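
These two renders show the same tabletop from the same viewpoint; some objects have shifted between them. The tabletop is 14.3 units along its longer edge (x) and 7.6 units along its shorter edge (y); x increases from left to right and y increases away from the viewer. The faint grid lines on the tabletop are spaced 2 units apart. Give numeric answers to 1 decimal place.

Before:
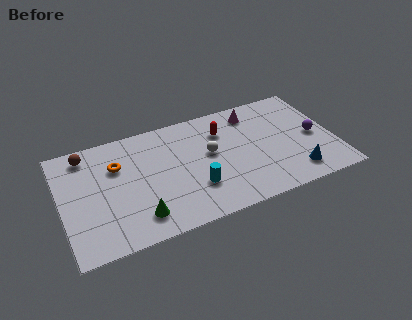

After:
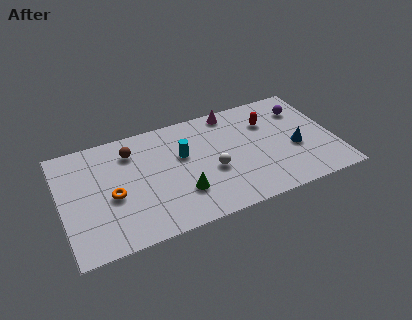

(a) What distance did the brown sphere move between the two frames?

2.4

The brown sphere was near (1.5, 6.5) before and (3.8, 5.9) after, so it travelled √(2.3² + 0.6²) ≈ 2.4 units.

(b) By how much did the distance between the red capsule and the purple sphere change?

-3.2

The distance was about 5.1 in the first image and 1.9 in the second, so they moved 3.2 units closer together.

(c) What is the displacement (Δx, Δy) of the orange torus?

(-0.4, -1.9)

The orange torus was at about (3.0, 5.2) and moved to about (2.6, 3.3).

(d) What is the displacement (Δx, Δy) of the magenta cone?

(-1.1, 0.5)

From the two frames, the magenta cone sits at roughly (10.3, 6.3) before and (9.2, 6.8) after.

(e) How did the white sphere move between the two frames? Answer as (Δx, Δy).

(0.0, -1.2)

The white sphere was at about (7.8, 4.3) and moved to about (7.8, 3.1).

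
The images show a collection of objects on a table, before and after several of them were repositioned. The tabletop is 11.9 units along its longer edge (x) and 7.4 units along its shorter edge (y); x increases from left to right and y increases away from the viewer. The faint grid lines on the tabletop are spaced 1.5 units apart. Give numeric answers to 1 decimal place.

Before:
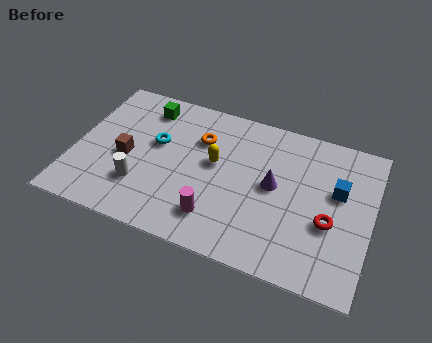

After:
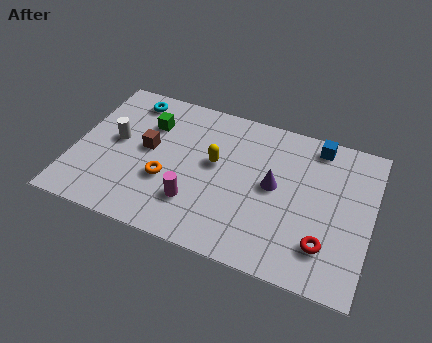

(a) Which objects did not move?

the purple cone and the yellow capsule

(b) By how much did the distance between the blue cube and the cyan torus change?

+0.3

Before: roughly 7.3 units apart; after: 7.6. That's 0.3 units further apart.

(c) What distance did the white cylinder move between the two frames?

2.2

The white cylinder was near (2.8, 2.1) before and (1.6, 4.0) after, so it travelled √(1.2² + 1.9²) ≈ 2.2 units.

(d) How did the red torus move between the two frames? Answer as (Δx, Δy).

(-0.1, -1.1)

The red torus was at about (10.3, 2.9) and moved to about (10.2, 1.8).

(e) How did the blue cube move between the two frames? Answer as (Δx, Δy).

(-1.0, 2.0)

From the two frames, the blue cube sits at roughly (10.5, 4.5) before and (9.5, 6.5) after.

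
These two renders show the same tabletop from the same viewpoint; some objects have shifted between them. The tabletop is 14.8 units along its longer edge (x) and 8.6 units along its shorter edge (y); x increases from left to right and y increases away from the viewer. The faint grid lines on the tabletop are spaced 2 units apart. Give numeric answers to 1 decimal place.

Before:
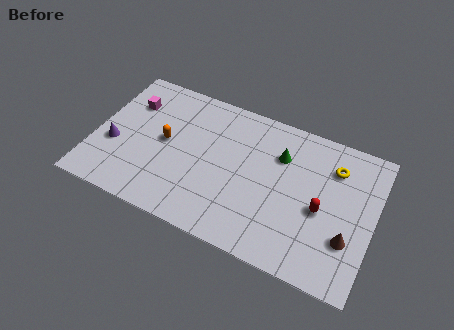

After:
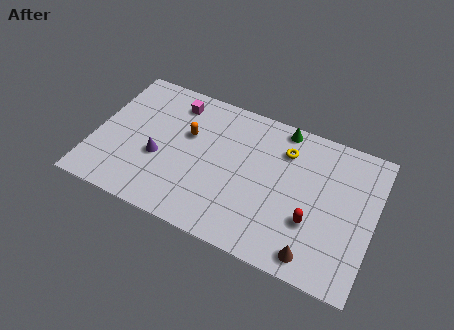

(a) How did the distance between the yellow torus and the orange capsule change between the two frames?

-3.8

Before: roughly 9.0 units apart; after: 5.2. That's 3.8 units closer together.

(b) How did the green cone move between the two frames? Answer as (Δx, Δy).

(-0.1, 1.7)

From the two frames, the green cone sits at roughly (9.7, 6.1) before and (9.6, 7.8) after.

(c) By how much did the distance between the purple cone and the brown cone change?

-3.7

They were about 12.5 units apart before and 8.8 after — 3.7 units closer together.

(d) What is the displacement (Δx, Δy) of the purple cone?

(2.4, 0.1)

The purple cone started near (1.1, 3.3) and ended near (3.5, 3.4).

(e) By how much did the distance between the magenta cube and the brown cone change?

-2.4

Before: roughly 12.5 units apart; after: 10.1. That's 2.4 units closer together.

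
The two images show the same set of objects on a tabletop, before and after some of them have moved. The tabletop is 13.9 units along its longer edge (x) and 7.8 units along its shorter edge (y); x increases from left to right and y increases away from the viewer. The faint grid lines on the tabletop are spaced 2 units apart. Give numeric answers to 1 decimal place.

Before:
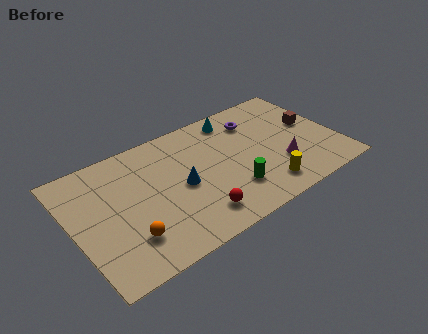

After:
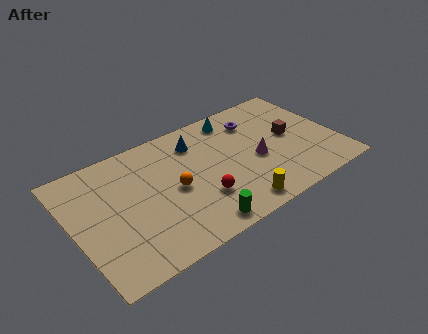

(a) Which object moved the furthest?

the orange sphere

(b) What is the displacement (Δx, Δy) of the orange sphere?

(2.7, 1.7)

From the two frames, the orange sphere sits at roughly (2.5, 2.0) before and (5.2, 3.7) after.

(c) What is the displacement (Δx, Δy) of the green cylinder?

(-2.1, -1.2)

From the two frames, the green cylinder sits at roughly (8.0, 2.1) before and (5.9, 0.9) after.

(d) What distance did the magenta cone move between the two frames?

1.5

The magenta cone was near (10.7, 2.4) before and (9.6, 3.4) after, so it travelled √(1.1² + 1.0²) ≈ 1.5 units.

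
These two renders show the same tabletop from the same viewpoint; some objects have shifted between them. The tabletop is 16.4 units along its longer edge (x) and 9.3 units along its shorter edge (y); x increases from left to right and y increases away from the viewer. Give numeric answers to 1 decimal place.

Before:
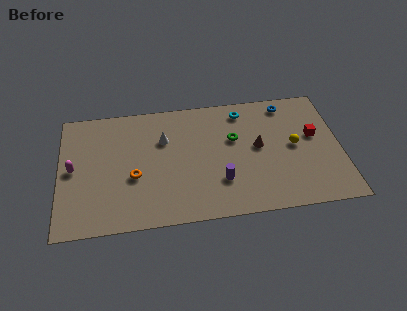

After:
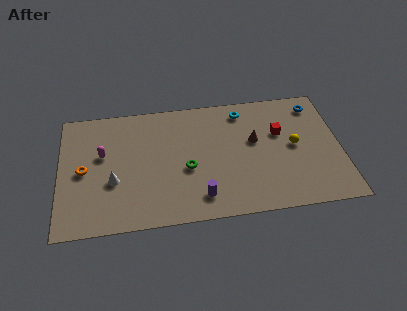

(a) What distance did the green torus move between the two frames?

3.4

The green torus was near (10.2, 5.8) before and (7.4, 3.9) after, so it travelled √(2.8² + 1.9²) ≈ 3.4 units.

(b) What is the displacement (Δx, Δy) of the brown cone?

(-0.2, 0.5)

The brown cone started near (11.6, 5.0) and ended near (11.4, 5.5).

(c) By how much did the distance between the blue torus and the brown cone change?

+0.8

They were about 3.6 units apart before and 4.4 after — 0.8 units further apart.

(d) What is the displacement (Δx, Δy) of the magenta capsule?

(1.7, 0.9)

The magenta capsule was at about (0.8, 4.7) and moved to about (2.5, 5.6).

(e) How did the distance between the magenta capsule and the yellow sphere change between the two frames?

-1.7

Before: roughly 12.9 units apart; after: 11.2. That's 1.7 units closer together.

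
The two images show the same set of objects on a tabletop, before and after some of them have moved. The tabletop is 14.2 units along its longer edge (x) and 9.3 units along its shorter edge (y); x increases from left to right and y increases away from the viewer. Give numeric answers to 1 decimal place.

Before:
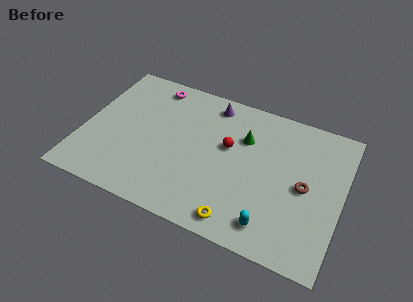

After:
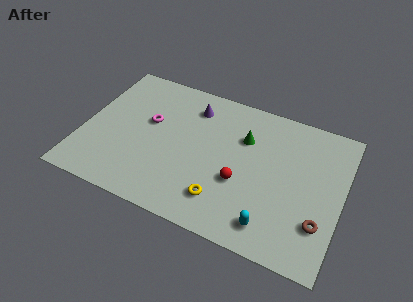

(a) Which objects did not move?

the green cone and the cyan capsule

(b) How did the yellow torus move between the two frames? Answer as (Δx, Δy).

(-1.0, 0.9)

The yellow torus was at about (9.0, 1.1) and moved to about (8.0, 2.0).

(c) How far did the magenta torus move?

2.6

The magenta torus was near (3.4, 8.1) before and (3.5, 5.5) after, so it travelled √(0.1² + 2.6²) ≈ 2.6 units.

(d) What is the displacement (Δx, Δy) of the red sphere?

(0.9, -2.0)

From the two frames, the red sphere sits at roughly (7.9, 5.5) before and (8.8, 3.5) after.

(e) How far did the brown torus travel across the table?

2.1

The brown torus was near (12.2, 4.5) before and (13.2, 2.6) after, so it travelled √(1.0² + 1.9²) ≈ 2.1 units.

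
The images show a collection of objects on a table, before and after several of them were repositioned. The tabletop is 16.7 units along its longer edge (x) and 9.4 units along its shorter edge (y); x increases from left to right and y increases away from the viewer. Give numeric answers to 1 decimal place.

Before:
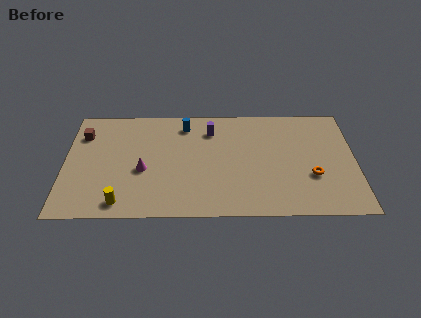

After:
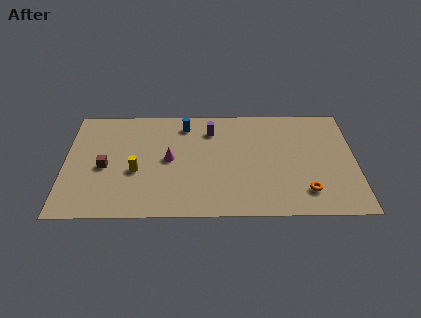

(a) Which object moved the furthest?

the brown cube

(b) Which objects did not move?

the blue cylinder and the purple cylinder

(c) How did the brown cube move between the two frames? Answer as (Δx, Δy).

(1.3, -2.8)

The brown cube was at about (1.0, 7.0) and moved to about (2.3, 4.2).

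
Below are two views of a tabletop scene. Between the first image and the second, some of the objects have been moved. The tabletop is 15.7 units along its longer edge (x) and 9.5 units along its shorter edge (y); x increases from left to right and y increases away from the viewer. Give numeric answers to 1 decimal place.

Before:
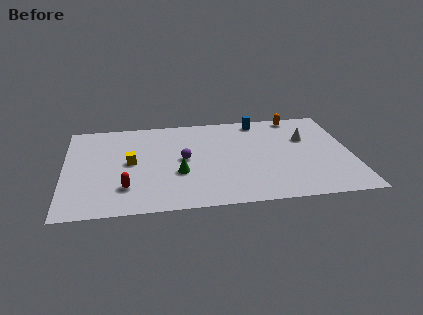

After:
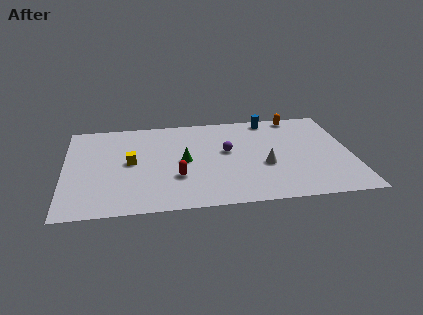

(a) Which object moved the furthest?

the white cone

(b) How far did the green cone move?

1.2

From (6.2, 3.5) to (6.5, 4.7), the green cone covered √(0.3² + 1.2²) ≈ 1.2 units.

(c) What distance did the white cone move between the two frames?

3.5

From (13.3, 6.2) to (10.9, 3.7), the white cone covered √(2.4² + 2.5²) ≈ 3.5 units.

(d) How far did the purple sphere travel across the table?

2.5

The purple sphere was near (6.5, 4.9) before and (8.9, 5.4) after, so it travelled √(2.4² + 0.5²) ≈ 2.5 units.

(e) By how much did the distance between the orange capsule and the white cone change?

+2.9

They were about 2.4 units apart before and 5.3 after — 2.9 units further apart.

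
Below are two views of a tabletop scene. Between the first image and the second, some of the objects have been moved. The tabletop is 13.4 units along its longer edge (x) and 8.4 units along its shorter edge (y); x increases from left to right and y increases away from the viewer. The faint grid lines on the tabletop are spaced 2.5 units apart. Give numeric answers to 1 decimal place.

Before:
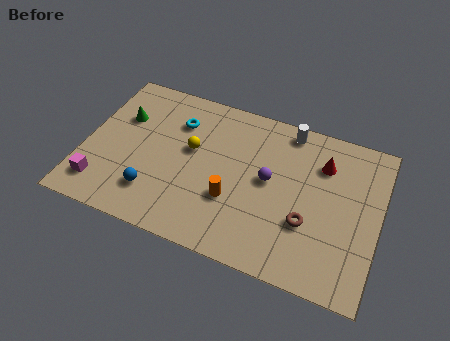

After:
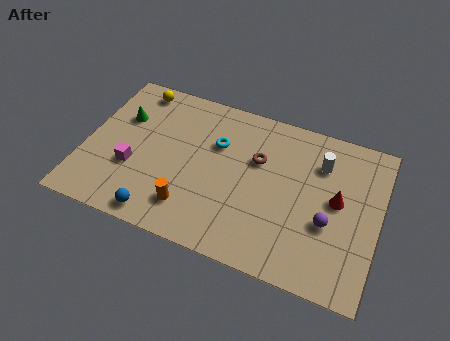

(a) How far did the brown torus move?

3.5

From (10.3, 2.9) to (7.8, 5.4), the brown torus covered √(2.5² + 2.5²) ≈ 3.5 units.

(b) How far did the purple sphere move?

3.1

The purple sphere moved from about (8.4, 4.5) to (11.2, 3.2), a distance of √(2.8² + 1.3²) ≈ 3.1.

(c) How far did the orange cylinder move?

2.1

The orange cylinder was near (6.9, 2.9) before and (5.1, 1.8) after, so it travelled √(1.8² + 1.1²) ≈ 2.1 units.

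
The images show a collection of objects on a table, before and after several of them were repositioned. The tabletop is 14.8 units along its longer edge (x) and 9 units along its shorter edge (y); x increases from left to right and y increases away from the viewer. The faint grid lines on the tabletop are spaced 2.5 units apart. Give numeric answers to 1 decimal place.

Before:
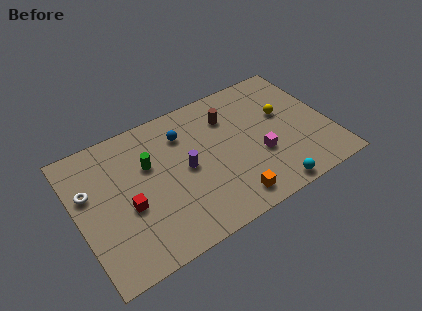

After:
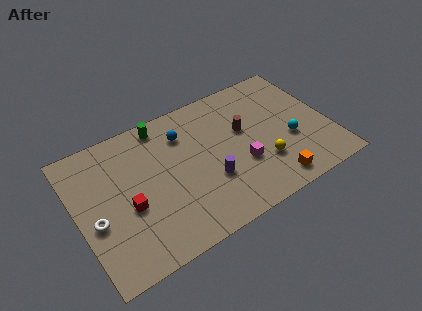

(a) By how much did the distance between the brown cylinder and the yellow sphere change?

-0.6

Before: roughly 3.4 units apart; after: 2.8. That's 0.6 units closer together.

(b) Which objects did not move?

the blue sphere and the red cube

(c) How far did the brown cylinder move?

1.5

From (9.2, 6.7) to (9.9, 5.4), the brown cylinder covered √(0.7² + 1.3²) ≈ 1.5 units.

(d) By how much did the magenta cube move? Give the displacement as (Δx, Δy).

(-1.1, -0.1)

From the two frames, the magenta cube sits at roughly (10.5, 3.3) before and (9.4, 3.2) after.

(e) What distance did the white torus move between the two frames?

2.0

The white torus was near (0.8, 5.7) before and (0.9, 3.7) after, so it travelled √(0.1² + 2.0²) ≈ 2.0 units.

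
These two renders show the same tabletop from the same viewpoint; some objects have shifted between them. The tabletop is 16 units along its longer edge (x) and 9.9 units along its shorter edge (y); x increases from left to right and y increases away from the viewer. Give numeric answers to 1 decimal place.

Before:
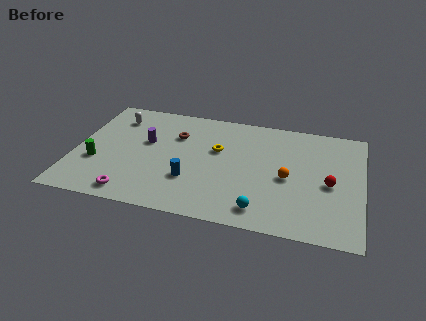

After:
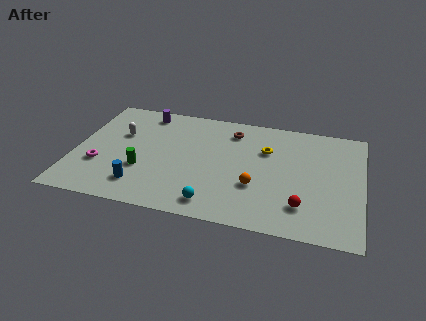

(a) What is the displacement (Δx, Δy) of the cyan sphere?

(-2.6, -0.1)

From the two frames, the cyan sphere sits at roughly (10.6, 1.5) before and (8.0, 1.4) after.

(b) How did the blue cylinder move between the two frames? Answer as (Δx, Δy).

(-2.7, -1.1)

The blue cylinder was at about (6.6, 3.1) and moved to about (3.9, 2.0).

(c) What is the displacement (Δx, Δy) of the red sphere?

(-1.4, -2.2)

The red sphere started near (14.2, 4.5) and ended near (12.8, 2.3).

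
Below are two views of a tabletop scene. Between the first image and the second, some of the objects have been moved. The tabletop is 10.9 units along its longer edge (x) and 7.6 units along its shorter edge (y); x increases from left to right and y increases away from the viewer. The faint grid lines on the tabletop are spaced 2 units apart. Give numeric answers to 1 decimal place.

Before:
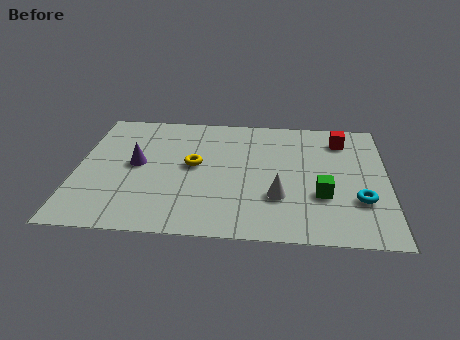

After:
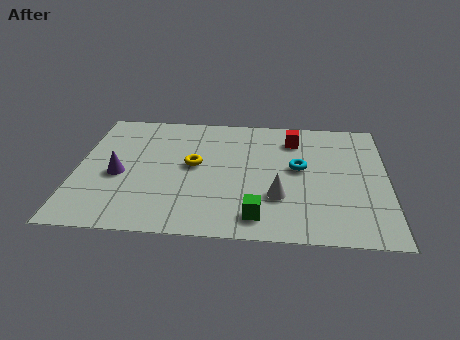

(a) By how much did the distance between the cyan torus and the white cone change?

-0.9

They were about 2.8 units apart before and 1.9 after — 0.9 units closer together.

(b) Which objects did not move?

the yellow torus and the white cone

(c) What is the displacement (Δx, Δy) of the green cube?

(-2.2, -1.4)

The green cube started near (8.6, 2.6) and ended near (6.4, 1.2).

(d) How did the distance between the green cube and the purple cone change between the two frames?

-1.3

Before: roughly 6.6 units apart; after: 5.3. That's 1.3 units closer together.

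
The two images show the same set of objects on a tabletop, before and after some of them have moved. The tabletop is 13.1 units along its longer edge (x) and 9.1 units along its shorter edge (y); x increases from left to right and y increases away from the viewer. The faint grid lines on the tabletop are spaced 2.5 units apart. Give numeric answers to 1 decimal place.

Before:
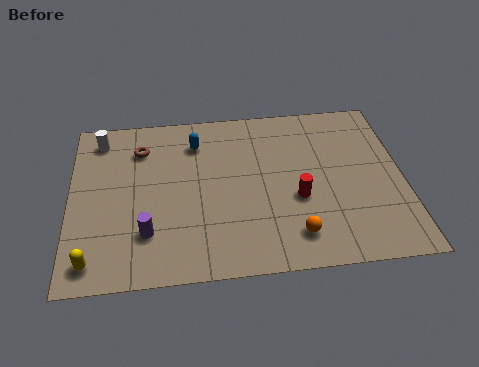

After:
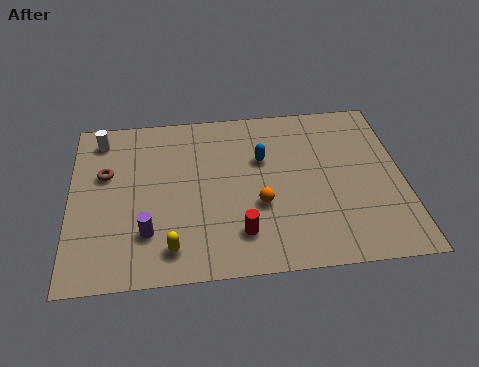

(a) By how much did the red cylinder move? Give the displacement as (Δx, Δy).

(-2.3, -1.6)

From the two frames, the red cylinder sits at roughly (8.9, 3.6) before and (6.6, 2.0) after.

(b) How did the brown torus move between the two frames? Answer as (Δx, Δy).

(-1.4, -1.3)

The brown torus was at about (2.8, 7.0) and moved to about (1.4, 5.7).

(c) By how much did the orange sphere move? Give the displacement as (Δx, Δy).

(-1.3, 1.7)

The orange sphere was at about (8.7, 1.7) and moved to about (7.4, 3.4).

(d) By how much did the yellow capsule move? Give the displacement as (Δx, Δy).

(3.0, 0.3)

The yellow capsule was at about (0.9, 1.2) and moved to about (3.9, 1.5).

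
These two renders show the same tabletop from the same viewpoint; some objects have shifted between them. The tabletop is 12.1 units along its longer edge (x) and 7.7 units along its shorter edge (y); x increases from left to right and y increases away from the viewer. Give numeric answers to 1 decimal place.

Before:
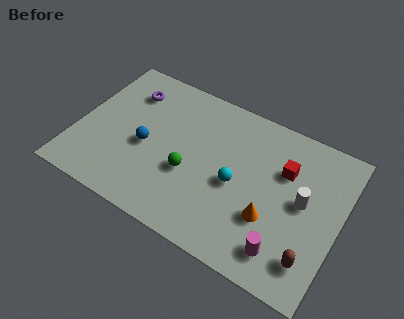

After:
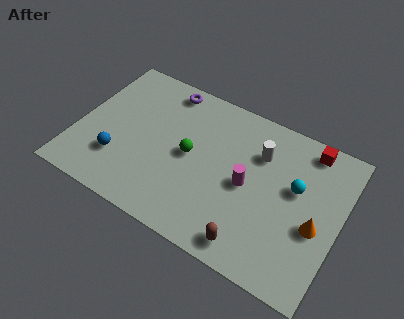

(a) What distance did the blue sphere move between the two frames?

1.6

From (3.2, 3.4) to (2.1, 2.2), the blue sphere covered √(1.1² + 1.2²) ≈ 1.6 units.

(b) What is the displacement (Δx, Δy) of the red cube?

(0.9, 1.6)

The red cube started near (9.4, 5.2) and ended near (10.3, 6.8).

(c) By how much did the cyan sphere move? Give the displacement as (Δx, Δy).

(2.6, 1.1)

The cyan sphere started near (7.4, 3.5) and ended near (10.0, 4.6).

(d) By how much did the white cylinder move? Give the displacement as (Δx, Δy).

(-2.2, 1.4)

From the two frames, the white cylinder sits at roughly (10.4, 4.1) before and (8.2, 5.5) after.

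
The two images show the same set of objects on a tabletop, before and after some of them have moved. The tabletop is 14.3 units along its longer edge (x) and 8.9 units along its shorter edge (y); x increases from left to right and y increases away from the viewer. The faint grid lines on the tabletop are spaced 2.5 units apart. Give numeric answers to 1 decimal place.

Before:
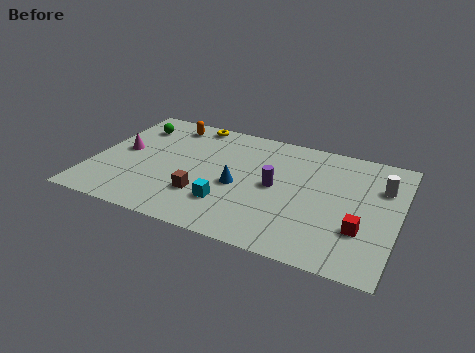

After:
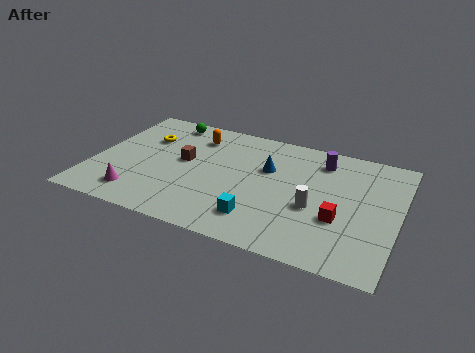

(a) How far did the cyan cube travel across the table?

1.6

The cyan cube moved from about (6.6, 2.4) to (8.1, 1.9), a distance of √(1.5² + 0.5²) ≈ 1.6.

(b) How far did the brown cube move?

2.6

The brown cube moved from about (5.4, 2.6) to (4.2, 4.9), a distance of √(1.2² + 2.3²) ≈ 2.6.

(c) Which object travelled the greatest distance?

the white cylinder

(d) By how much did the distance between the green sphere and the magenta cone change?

+4.0

Before: roughly 2.2 units apart; after: 6.2. That's 4.0 units further apart.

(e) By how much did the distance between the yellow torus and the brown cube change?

-3.3

Before: roughly 5.6 units apart; after: 2.3. That's 3.3 units closer together.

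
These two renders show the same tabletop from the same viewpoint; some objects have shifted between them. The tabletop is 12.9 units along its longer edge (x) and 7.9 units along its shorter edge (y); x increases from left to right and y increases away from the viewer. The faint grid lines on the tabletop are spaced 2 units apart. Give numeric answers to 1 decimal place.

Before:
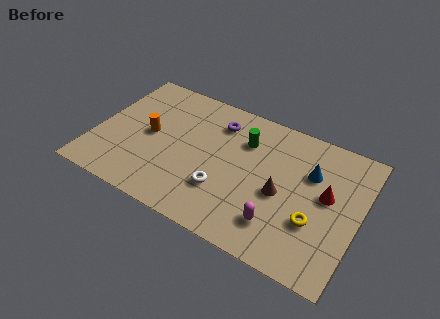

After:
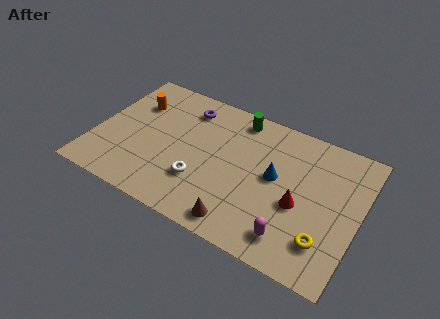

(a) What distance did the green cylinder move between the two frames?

1.3

From (7.1, 5.7) to (6.6, 6.9), the green cylinder covered √(0.5² + 1.2²) ≈ 1.3 units.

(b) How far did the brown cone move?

3.0

The brown cone was near (9.2, 3.5) before and (7.6, 1.0) after, so it travelled √(1.6² + 2.5²) ≈ 3.0 units.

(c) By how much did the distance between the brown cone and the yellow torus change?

+2.1

They were about 1.9 units apart before and 4.0 after — 2.1 units further apart.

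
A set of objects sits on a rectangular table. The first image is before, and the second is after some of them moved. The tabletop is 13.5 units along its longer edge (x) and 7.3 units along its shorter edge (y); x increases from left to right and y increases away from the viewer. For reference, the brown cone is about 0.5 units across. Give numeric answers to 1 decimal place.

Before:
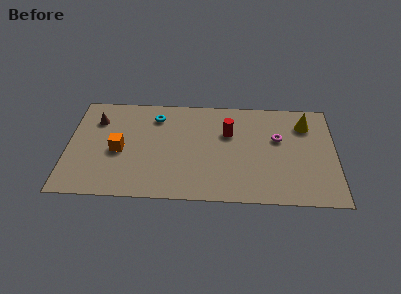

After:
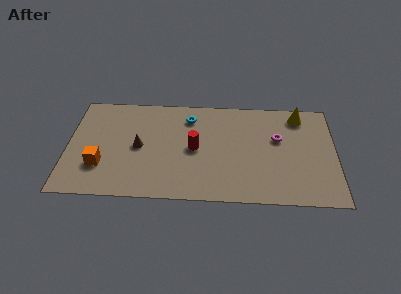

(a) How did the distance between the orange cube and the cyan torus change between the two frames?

+2.6

The distance was about 3.1 in the first image and 5.7 in the second, so they moved 2.6 units further apart.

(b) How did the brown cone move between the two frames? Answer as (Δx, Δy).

(2.2, -1.8)

From the two frames, the brown cone sits at roughly (1.4, 5.4) before and (3.6, 3.6) after.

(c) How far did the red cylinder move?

2.1

The red cylinder moved from about (8.1, 4.8) to (6.4, 3.6), a distance of √(1.7² + 1.2²) ≈ 2.1.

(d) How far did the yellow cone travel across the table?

0.7

The yellow cone moved from about (12.0, 5.6) to (11.7, 6.2), a distance of √(0.3² + 0.6²) ≈ 0.7.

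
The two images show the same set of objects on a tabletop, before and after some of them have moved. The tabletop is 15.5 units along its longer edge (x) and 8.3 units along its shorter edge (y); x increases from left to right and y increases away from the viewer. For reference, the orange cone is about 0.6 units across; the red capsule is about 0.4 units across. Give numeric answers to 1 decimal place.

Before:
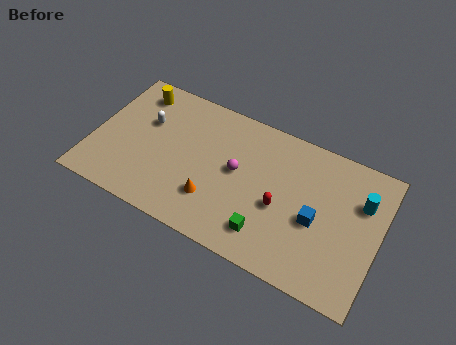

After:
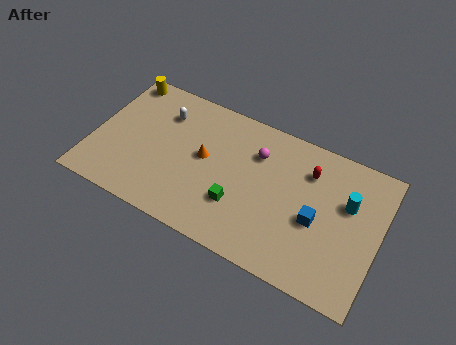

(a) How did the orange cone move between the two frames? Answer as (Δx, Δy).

(-0.8, 2.2)

The orange cone was at about (6.8, 2.3) and moved to about (6.0, 4.5).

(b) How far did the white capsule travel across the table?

1.2

From (2.7, 5.3) to (3.5, 6.2), the white capsule covered √(0.8² + 0.9²) ≈ 1.2 units.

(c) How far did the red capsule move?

3.0

The red capsule moved from about (10.3, 3.5) to (11.5, 6.2), a distance of √(1.2² + 2.7²) ≈ 3.0.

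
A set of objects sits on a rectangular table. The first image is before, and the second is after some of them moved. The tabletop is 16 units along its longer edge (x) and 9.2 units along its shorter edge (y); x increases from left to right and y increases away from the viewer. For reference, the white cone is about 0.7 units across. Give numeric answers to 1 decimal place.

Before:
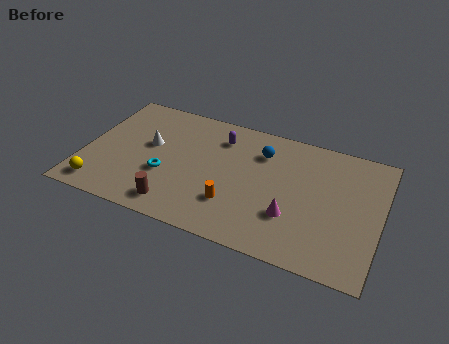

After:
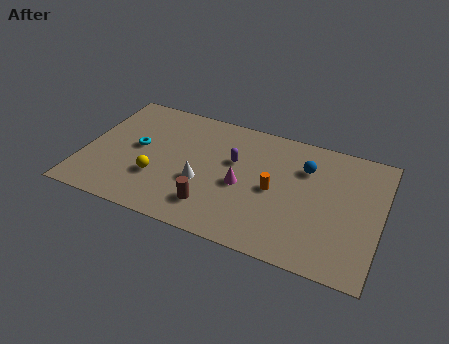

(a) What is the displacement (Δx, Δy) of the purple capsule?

(0.9, -1.5)

The purple capsule was at about (7.1, 7.2) and moved to about (8.0, 5.7).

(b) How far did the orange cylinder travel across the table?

2.7

The orange cylinder was near (8.3, 2.6) before and (10.3, 4.4) after, so it travelled √(2.0² + 1.8²) ≈ 2.7 units.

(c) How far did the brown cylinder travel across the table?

2.0

From (5.3, 1.4) to (7.2, 2.0), the brown cylinder covered √(1.9² + 0.6²) ≈ 2.0 units.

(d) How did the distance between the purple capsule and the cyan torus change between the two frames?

+0.7

They were about 4.6 units apart before and 5.3 after — 0.7 units further apart.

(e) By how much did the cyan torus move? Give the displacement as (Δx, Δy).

(-1.7, 1.5)

The cyan torus started near (4.5, 3.4) and ended near (2.8, 4.9).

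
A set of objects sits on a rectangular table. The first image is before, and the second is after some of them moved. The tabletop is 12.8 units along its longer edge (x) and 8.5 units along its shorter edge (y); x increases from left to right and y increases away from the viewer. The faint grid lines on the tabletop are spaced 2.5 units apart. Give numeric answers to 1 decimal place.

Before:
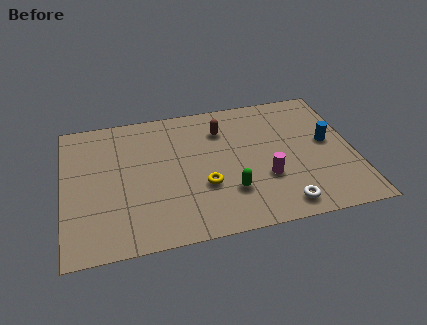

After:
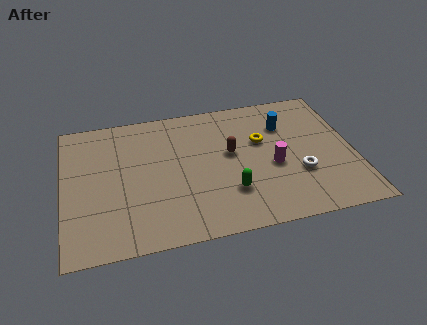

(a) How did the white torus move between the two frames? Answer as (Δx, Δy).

(0.9, 1.8)

The white torus was at about (9.4, 1.1) and moved to about (10.3, 2.9).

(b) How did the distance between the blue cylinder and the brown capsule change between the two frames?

-2.1

Before: roughly 4.9 units apart; after: 2.8. That's 2.1 units closer together.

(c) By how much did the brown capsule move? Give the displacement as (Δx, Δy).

(0.3, -1.6)

The brown capsule started near (7.1, 6.4) and ended near (7.4, 4.8).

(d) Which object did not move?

the green capsule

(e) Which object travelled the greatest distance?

the yellow torus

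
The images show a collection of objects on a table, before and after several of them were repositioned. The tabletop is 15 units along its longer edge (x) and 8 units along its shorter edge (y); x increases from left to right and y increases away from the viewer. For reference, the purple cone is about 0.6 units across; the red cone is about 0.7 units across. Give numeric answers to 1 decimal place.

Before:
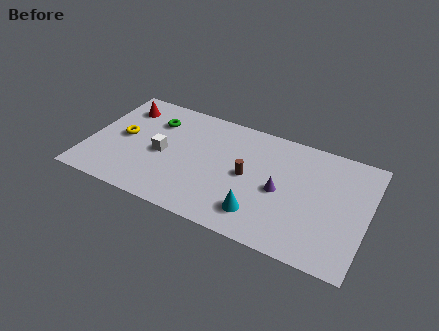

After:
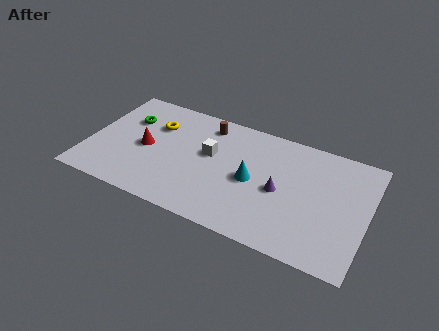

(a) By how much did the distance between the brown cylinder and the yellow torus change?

-3.9

Before: roughly 6.8 units apart; after: 2.9. That's 3.9 units closer together.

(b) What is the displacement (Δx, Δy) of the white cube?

(2.5, 1.0)

The white cube was at about (4.0, 3.7) and moved to about (6.5, 4.7).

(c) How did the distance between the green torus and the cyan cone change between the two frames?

-0.3

They were about 7.5 units apart before and 7.2 after — 0.3 units closer together.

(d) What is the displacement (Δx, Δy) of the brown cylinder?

(-2.5, 2.7)

From the two frames, the brown cylinder sits at roughly (8.6, 4.0) before and (6.1, 6.7) after.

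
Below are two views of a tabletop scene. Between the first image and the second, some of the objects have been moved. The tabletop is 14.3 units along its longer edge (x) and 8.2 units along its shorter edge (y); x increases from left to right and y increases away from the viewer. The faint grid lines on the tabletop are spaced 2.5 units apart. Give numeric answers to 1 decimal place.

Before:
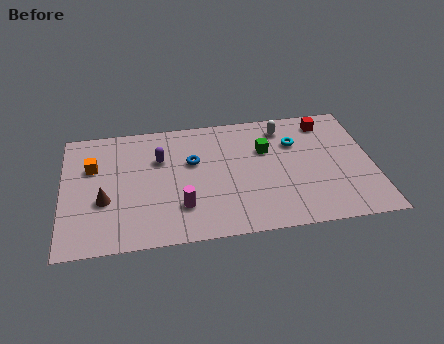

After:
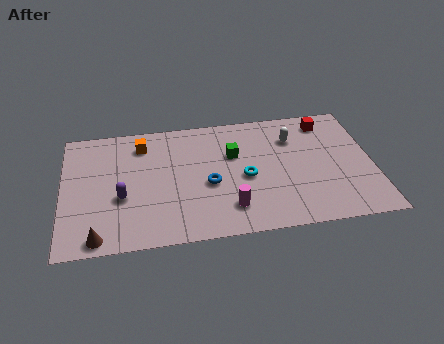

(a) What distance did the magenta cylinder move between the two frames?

2.2

The magenta cylinder was near (5.4, 2.2) before and (7.6, 1.8) after, so it travelled √(2.2² + 0.4²) ≈ 2.2 units.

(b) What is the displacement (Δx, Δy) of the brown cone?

(-0.3, -2.3)

The brown cone was at about (1.9, 3.1) and moved to about (1.6, 0.8).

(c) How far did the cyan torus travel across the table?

3.1

The cyan torus was near (10.8, 5.7) before and (8.4, 3.7) after, so it travelled √(2.4² + 2.0²) ≈ 3.1 units.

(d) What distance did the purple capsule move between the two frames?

2.9

The purple capsule was near (4.5, 5.5) before and (2.7, 3.2) after, so it travelled √(1.8² + 2.3²) ≈ 2.9 units.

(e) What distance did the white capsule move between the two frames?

0.9

From (10.3, 6.8) to (10.7, 6.0), the white capsule covered √(0.4² + 0.8²) ≈ 0.9 units.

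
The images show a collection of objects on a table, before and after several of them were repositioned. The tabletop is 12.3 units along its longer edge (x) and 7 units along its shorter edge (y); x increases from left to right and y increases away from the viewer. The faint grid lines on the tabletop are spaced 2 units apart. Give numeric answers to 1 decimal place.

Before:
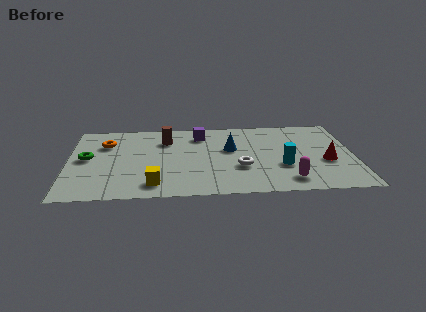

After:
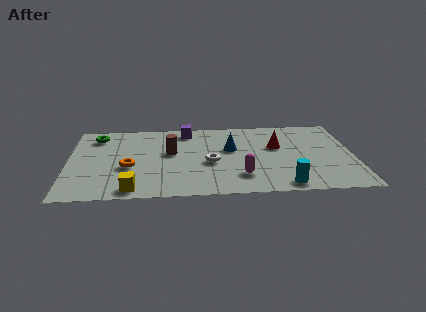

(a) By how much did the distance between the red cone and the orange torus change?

-3.2

The distance was about 9.8 in the first image and 6.6 in the second, so they moved 3.2 units closer together.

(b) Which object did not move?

the blue cone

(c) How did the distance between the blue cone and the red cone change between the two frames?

-2.3

Before: roughly 4.3 units apart; after: 2.0. That's 2.3 units closer together.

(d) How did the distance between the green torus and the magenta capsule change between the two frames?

-1.6

Before: roughly 9.0 units apart; after: 7.4. That's 1.6 units closer together.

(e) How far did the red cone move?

2.6

The red cone moved from about (11.1, 2.8) to (9.0, 4.3), a distance of √(2.1² + 1.5²) ≈ 2.6.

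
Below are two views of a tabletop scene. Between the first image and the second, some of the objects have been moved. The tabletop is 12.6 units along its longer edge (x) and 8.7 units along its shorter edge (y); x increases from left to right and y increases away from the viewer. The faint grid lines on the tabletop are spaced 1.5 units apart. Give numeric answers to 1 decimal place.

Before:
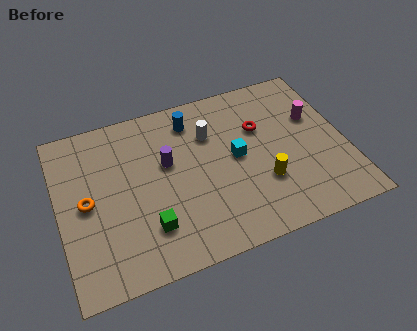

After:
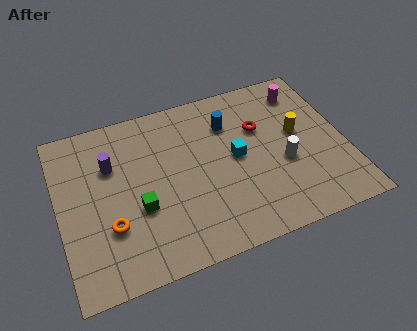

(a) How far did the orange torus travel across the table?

1.7

From (1.2, 4.3) to (2.1, 2.8), the orange torus covered √(0.9² + 1.5²) ≈ 1.7 units.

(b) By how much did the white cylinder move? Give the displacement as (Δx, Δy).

(3.0, -2.6)

The white cylinder was at about (6.8, 6.1) and moved to about (9.8, 3.5).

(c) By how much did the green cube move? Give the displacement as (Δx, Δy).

(-0.3, 1.1)

The green cube started near (3.7, 2.2) and ended near (3.4, 3.3).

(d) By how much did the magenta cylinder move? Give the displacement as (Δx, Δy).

(-0.3, 1.6)

From the two frames, the magenta cylinder sits at roughly (11.4, 5.5) before and (11.1, 7.1) after.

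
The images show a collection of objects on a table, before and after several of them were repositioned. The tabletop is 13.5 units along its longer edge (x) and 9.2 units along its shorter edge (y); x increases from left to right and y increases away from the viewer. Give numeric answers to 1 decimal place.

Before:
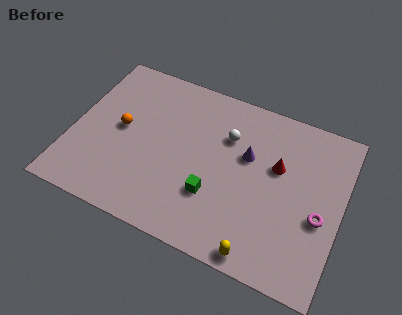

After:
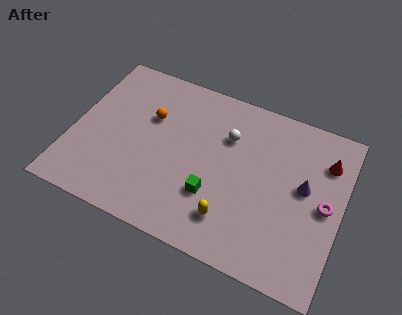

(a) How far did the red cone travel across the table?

2.6

The red cone moved from about (10.2, 5.7) to (12.5, 6.9), a distance of √(2.3² + 1.2²) ≈ 2.6.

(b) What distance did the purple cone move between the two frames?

3.0

The purple cone moved from about (8.7, 5.7) to (11.6, 5.1), a distance of √(2.9² + 0.6²) ≈ 3.0.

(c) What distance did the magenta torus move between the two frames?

0.7

The magenta torus was near (12.5, 3.8) before and (12.7, 4.5) after, so it travelled √(0.2² + 0.7²) ≈ 0.7 units.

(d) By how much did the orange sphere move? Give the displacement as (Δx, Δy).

(1.3, 1.2)

The orange sphere started near (2.4, 4.8) and ended near (3.7, 6.0).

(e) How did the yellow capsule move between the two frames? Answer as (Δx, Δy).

(-1.6, 1.2)

The yellow capsule was at about (9.9, 0.8) and moved to about (8.3, 2.0).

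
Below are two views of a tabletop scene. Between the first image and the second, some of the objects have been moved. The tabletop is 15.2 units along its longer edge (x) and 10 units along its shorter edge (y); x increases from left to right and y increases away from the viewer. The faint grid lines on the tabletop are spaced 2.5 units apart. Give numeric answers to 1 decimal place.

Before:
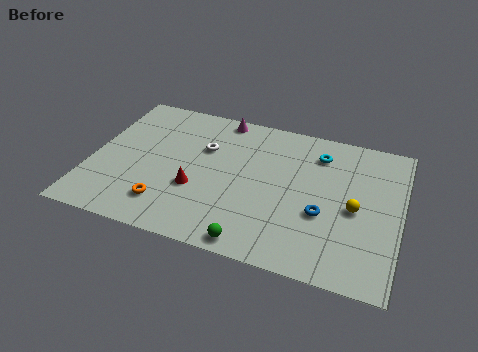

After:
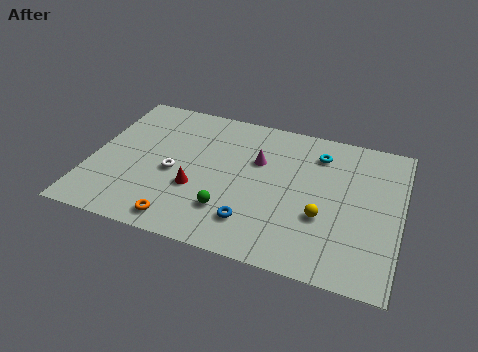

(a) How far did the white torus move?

2.6

The white torus was near (5.4, 6.6) before and (4.1, 4.4) after, so it travelled √(1.3² + 2.2²) ≈ 2.6 units.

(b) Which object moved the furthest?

the blue torus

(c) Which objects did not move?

the red cone and the cyan torus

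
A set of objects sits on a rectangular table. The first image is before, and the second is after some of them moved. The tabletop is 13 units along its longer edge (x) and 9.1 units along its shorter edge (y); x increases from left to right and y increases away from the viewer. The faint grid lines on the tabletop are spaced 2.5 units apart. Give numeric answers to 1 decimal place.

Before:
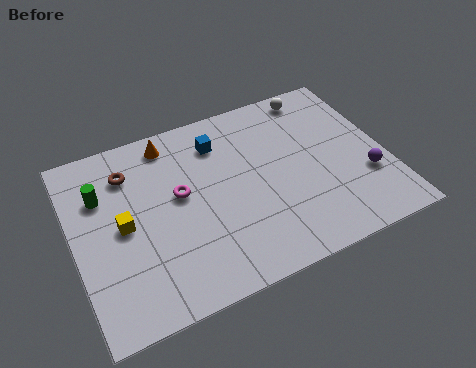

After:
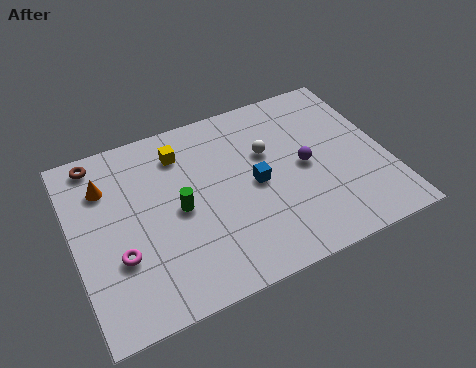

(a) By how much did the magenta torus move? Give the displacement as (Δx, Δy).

(-2.7, -2.0)

From the two frames, the magenta torus sits at roughly (4.4, 5.1) before and (1.7, 3.1) after.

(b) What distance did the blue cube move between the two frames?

3.0

The blue cube moved from about (6.3, 7.1) to (7.5, 4.4), a distance of √(1.2² + 2.7²) ≈ 3.0.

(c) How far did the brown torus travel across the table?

1.6

From (2.5, 7.0) to (1.3, 8.1), the brown torus covered √(1.2² + 1.1²) ≈ 1.6 units.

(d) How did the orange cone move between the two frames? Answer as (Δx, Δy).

(-2.8, -1.2)

From the two frames, the orange cone sits at roughly (4.3, 7.9) before and (1.5, 6.7) after.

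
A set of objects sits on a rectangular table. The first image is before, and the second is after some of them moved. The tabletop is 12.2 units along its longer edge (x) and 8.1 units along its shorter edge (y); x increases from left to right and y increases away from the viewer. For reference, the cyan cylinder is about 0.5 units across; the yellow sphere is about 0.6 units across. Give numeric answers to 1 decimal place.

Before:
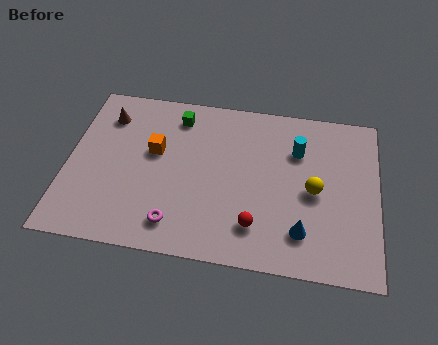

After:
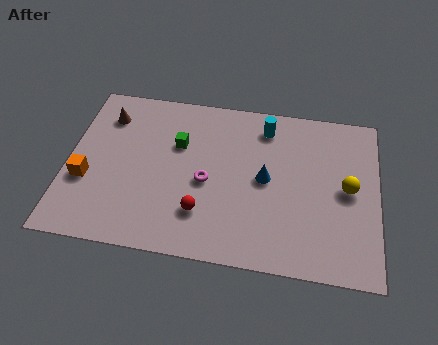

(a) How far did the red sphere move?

2.1

From (7.5, 1.8) to (5.4, 2.1), the red sphere covered √(2.1² + 0.3²) ≈ 2.1 units.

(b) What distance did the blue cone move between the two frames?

2.7

From (9.3, 1.8) to (7.8, 4.1), the blue cone covered √(1.5² + 2.3²) ≈ 2.7 units.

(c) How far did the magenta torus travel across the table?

2.5

The magenta torus moved from about (4.4, 1.4) to (5.5, 3.6), a distance of √(1.1² + 2.2²) ≈ 2.5.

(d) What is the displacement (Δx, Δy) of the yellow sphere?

(1.3, 0.3)

From the two frames, the yellow sphere sits at roughly (9.7, 3.8) before and (11.0, 4.1) after.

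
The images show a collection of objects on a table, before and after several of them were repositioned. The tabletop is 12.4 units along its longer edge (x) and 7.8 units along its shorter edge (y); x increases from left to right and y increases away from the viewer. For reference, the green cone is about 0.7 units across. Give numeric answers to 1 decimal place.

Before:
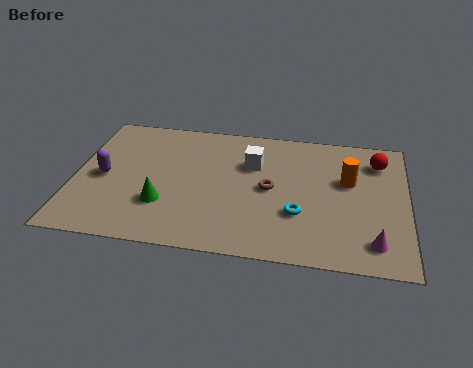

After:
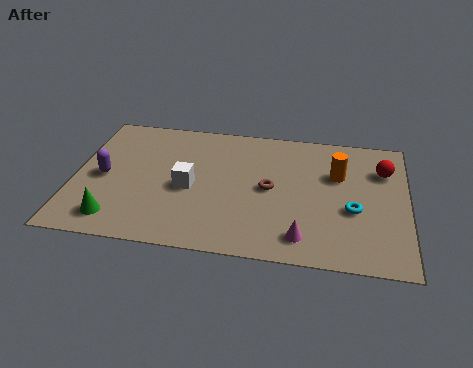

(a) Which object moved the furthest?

the white cube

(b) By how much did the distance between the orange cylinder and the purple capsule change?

-0.4

The distance was about 9.2 in the first image and 8.8 in the second, so they moved 0.4 units closer together.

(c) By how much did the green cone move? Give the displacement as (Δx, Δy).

(-1.7, -1.1)

From the two frames, the green cone sits at roughly (3.4, 2.4) before and (1.7, 1.3) after.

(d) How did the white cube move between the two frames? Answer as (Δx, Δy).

(-2.3, -1.8)

From the two frames, the white cube sits at roughly (6.6, 5.3) before and (4.3, 3.5) after.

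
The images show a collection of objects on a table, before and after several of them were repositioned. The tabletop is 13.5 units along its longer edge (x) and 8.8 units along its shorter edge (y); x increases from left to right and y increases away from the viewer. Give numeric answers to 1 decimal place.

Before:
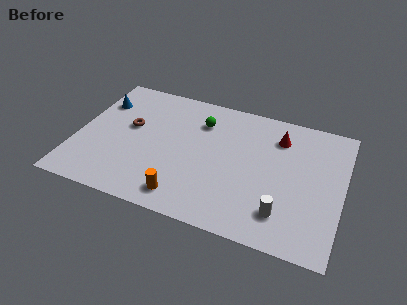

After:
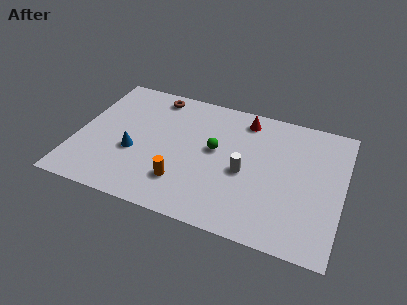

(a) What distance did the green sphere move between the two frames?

1.9

From (6.1, 6.6) to (7.0, 4.9), the green sphere covered √(0.9² + 1.7²) ≈ 1.9 units.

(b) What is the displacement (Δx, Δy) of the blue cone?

(2.1, -3.0)

The blue cone started near (0.9, 6.4) and ended near (3.0, 3.4).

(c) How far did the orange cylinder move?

0.9

From (5.8, 1.3) to (5.6, 2.2), the orange cylinder covered √(0.2² + 0.9²) ≈ 0.9 units.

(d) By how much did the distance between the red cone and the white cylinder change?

-1.3

Before: roughly 4.9 units apart; after: 3.6. That's 1.3 units closer together.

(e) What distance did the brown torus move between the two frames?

2.8

From (2.6, 5.1) to (3.6, 7.7), the brown torus covered √(1.0² + 2.6²) ≈ 2.8 units.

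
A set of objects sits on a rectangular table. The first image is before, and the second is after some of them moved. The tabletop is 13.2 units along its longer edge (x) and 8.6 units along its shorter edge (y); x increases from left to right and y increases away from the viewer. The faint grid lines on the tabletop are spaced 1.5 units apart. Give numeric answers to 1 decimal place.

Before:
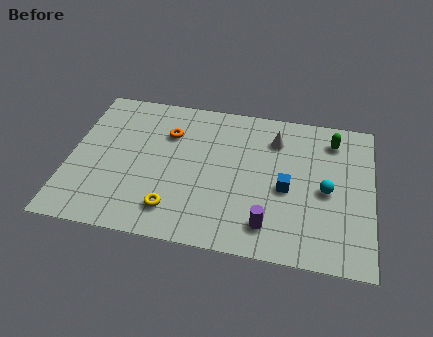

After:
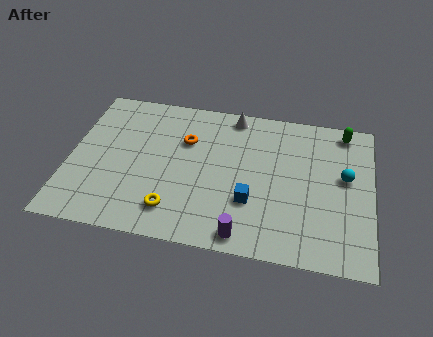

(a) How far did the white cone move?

2.2

The white cone was near (8.9, 6.6) before and (7.0, 7.7) after, so it travelled √(1.9² + 1.1²) ≈ 2.2 units.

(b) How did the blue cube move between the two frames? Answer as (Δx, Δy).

(-1.5, -1.0)

The blue cube started near (9.5, 3.8) and ended near (8.0, 2.8).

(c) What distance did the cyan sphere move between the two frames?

1.2

From (11.2, 4.0) to (12.0, 4.9), the cyan sphere covered √(0.8² + 0.9²) ≈ 1.2 units.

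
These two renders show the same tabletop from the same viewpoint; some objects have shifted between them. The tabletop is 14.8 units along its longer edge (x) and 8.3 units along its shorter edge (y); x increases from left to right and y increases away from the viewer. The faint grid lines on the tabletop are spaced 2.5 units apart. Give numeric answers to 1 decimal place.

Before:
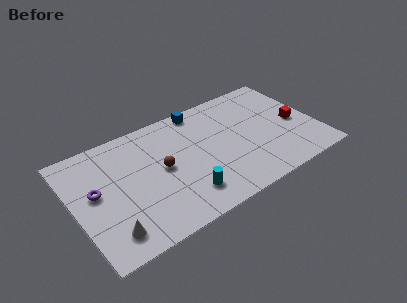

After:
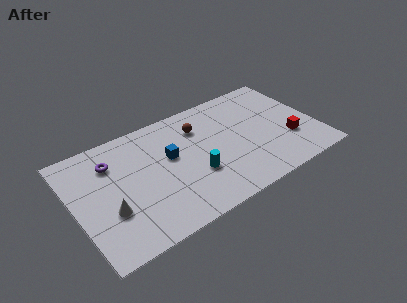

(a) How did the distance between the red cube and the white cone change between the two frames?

-1.0

They were about 12.1 units apart before and 11.1 after — 1.0 units closer together.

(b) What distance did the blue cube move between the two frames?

3.5

The blue cube moved from about (8.2, 7.5) to (5.9, 4.9), a distance of √(2.3² + 2.6²) ≈ 3.5.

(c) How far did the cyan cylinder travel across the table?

1.4

The cyan cylinder was near (6.3, 1.8) before and (7.1, 2.9) after, so it travelled √(0.8² + 1.1²) ≈ 1.4 units.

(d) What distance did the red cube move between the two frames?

1.3

From (13.6, 3.8) to (13.0, 2.7), the red cube covered √(0.6² + 1.1²) ≈ 1.3 units.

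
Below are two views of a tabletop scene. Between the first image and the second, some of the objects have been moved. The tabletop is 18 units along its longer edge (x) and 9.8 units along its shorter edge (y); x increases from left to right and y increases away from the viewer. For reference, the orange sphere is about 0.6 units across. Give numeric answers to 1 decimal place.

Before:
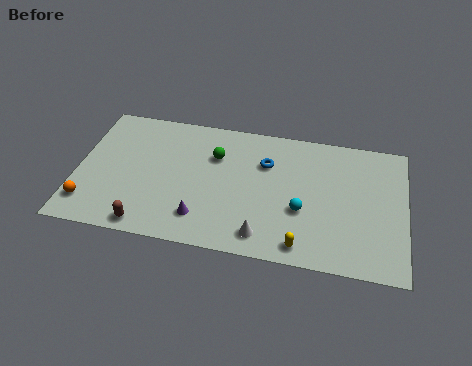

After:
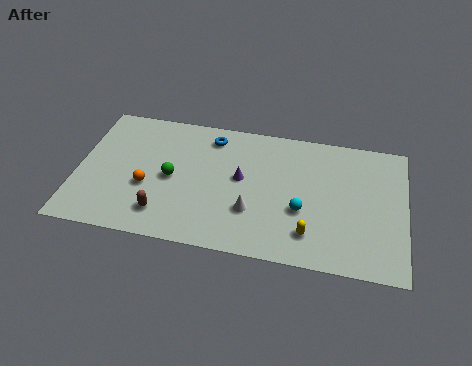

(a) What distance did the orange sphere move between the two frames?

3.6

The orange sphere was near (0.8, 2.0) before and (3.9, 3.8) after, so it travelled √(3.1² + 1.8²) ≈ 3.6 units.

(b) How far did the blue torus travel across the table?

3.4

From (10.3, 6.8) to (7.2, 8.2), the blue torus covered √(3.1² + 1.4²) ≈ 3.4 units.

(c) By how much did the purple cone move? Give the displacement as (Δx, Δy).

(2.0, 3.3)

The purple cone was at about (7.0, 2.1) and moved to about (9.0, 5.4).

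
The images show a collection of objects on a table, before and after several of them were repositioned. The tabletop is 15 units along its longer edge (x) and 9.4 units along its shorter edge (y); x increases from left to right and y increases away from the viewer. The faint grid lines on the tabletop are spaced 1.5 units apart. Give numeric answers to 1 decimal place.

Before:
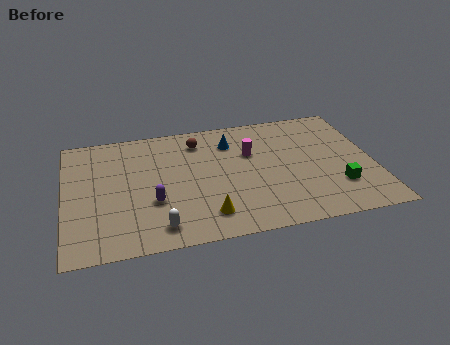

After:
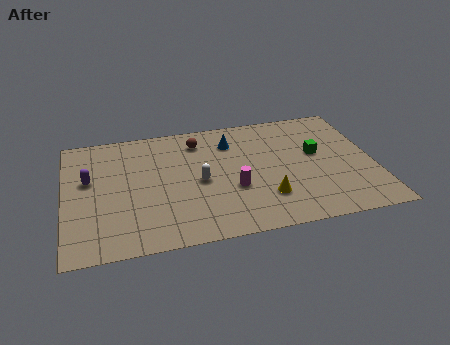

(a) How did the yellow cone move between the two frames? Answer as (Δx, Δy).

(2.9, 0.7)

The yellow cone started near (6.7, 1.8) and ended near (9.6, 2.5).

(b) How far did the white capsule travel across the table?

3.7

From (4.4, 1.4) to (6.5, 4.4), the white capsule covered √(2.1² + 3.0²) ≈ 3.7 units.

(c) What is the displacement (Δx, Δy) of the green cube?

(-0.8, 2.8)

The green cube started near (13.1, 2.6) and ended near (12.3, 5.4).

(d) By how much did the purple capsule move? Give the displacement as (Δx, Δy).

(-3.0, 2.3)

The purple capsule was at about (4.2, 3.3) and moved to about (1.2, 5.6).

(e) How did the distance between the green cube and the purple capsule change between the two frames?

+2.2

They were about 8.9 units apart before and 11.1 after — 2.2 units further apart.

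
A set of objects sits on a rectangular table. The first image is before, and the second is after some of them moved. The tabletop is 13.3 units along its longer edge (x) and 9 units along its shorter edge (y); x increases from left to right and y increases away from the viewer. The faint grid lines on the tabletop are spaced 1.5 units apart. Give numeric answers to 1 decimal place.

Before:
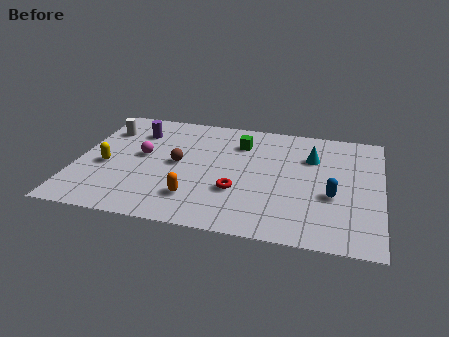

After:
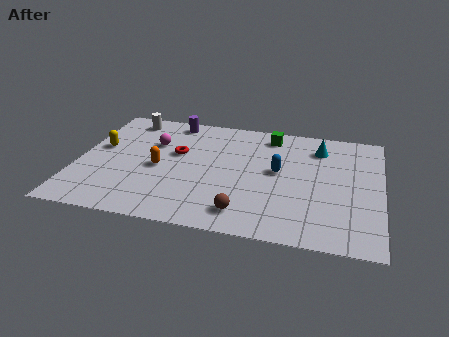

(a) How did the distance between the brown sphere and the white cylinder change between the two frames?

+4.4

The distance was about 4.0 in the first image and 8.4 in the second, so they moved 4.4 units further apart.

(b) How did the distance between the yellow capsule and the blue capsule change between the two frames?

-2.0

They were about 9.9 units apart before and 7.9 after — 2.0 units closer together.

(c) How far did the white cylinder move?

1.4

The white cylinder moved from about (1.0, 6.7) to (1.9, 7.8), a distance of √(0.9² + 1.1²) ≈ 1.4.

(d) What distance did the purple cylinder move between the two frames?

1.9

From (2.4, 6.8) to (3.9, 8.0), the purple cylinder covered √(1.5² + 1.2²) ≈ 1.9 units.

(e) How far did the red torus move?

3.7

The red torus was near (7.1, 3.0) before and (4.3, 5.4) after, so it travelled √(2.8² + 2.4²) ≈ 3.7 units.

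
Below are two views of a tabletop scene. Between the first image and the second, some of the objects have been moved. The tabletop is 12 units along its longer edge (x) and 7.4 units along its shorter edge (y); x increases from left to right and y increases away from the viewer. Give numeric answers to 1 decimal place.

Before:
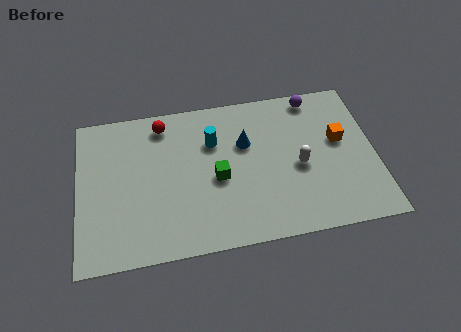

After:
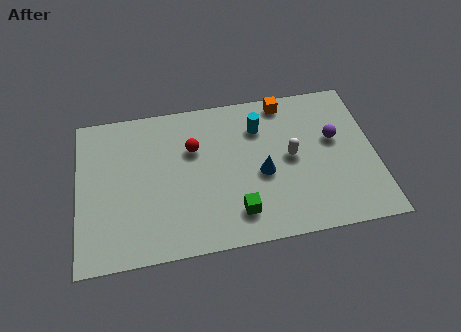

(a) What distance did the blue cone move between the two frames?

1.7

The blue cone was near (6.8, 4.8) before and (7.4, 3.2) after, so it travelled √(0.6² + 1.6²) ≈ 1.7 units.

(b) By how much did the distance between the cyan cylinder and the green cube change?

+2.3

Before: roughly 1.8 units apart; after: 4.1. That's 2.3 units further apart.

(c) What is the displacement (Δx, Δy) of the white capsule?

(-0.3, 0.5)

The white capsule started near (8.9, 3.3) and ended near (8.6, 3.8).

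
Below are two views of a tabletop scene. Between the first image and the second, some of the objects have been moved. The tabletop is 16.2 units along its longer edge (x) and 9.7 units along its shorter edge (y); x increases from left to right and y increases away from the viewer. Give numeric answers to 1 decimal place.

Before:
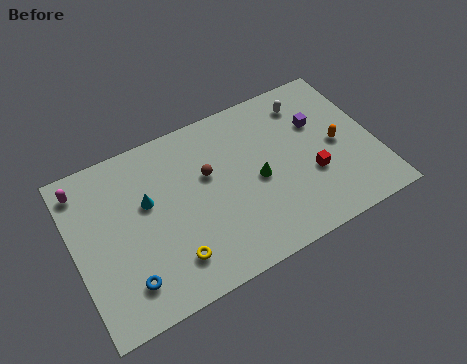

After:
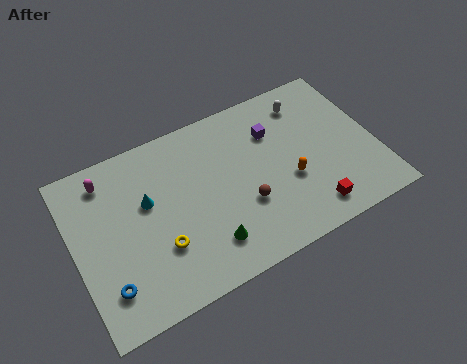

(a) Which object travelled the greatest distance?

the green cone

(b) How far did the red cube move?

2.0

From (12.6, 3.5) to (12.2, 1.5), the red cube covered √(0.4² + 2.0²) ≈ 2.0 units.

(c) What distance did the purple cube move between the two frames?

2.5

The purple cube was near (13.4, 6.4) before and (11.0, 6.9) after, so it travelled √(2.4² + 0.5²) ≈ 2.5 units.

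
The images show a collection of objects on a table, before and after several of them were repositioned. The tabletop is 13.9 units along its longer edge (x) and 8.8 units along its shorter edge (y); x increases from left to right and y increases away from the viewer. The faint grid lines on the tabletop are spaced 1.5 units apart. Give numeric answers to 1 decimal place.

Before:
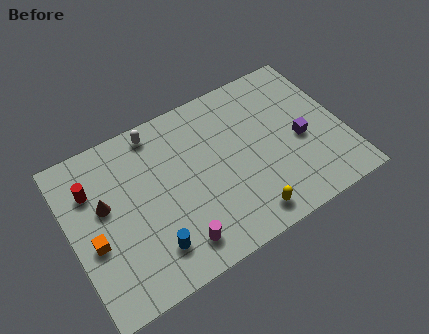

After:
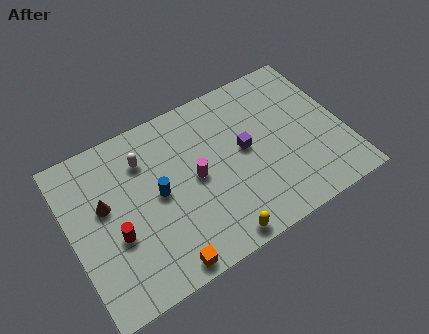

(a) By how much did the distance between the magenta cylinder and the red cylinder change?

-1.7

They were about 6.0 units apart before and 4.3 after — 1.7 units closer together.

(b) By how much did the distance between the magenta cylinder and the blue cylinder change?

+0.6

They were about 1.3 units apart before and 1.9 after — 0.6 units further apart.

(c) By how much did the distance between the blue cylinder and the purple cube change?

-3.7

The distance was about 8.2 in the first image and 4.5 in the second, so they moved 3.7 units closer together.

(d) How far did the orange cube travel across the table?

4.2

The orange cube moved from about (1.0, 3.6) to (4.1, 0.8), a distance of √(3.1² + 2.8²) ≈ 4.2.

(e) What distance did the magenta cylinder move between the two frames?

3.2

From (4.9, 1.5) to (6.3, 4.4), the magenta cylinder covered √(1.4² + 2.9²) ≈ 3.2 units.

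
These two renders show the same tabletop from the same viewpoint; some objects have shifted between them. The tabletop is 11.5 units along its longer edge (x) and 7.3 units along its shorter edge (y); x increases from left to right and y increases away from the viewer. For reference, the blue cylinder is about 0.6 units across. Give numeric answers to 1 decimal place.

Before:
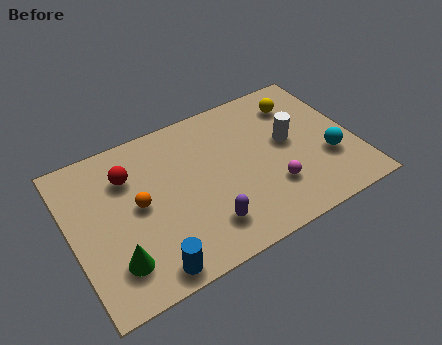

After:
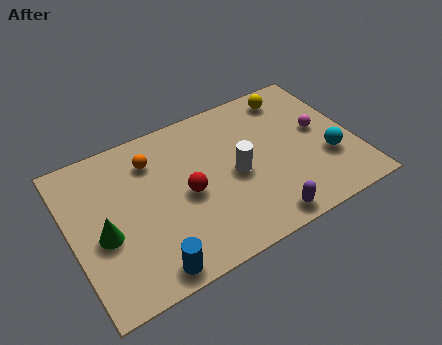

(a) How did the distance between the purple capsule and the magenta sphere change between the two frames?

+1.5

Before: roughly 2.8 units apart; after: 4.3. That's 1.5 units further apart.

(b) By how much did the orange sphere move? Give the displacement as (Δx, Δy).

(0.8, 1.8)

From the two frames, the orange sphere sits at roughly (2.7, 3.8) before and (3.5, 5.6) after.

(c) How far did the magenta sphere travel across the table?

3.0

The magenta sphere was near (7.9, 2.1) before and (10.2, 4.0) after, so it travelled √(2.3² + 1.9²) ≈ 3.0 units.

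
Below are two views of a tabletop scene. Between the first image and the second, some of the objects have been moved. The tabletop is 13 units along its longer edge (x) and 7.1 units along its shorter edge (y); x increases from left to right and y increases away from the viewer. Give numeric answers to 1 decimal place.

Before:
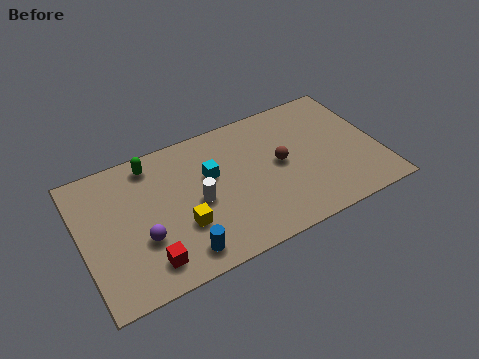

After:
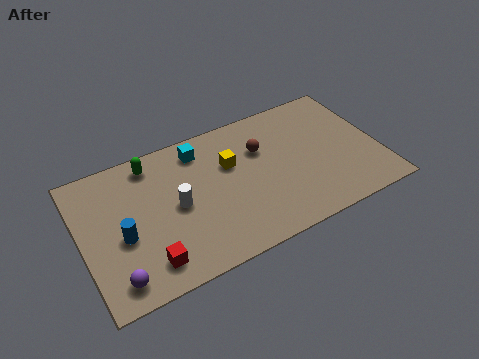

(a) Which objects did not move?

the red cube and the green capsule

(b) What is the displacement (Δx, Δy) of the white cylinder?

(-0.9, 0.2)

The white cylinder was at about (5.0, 3.3) and moved to about (4.1, 3.5).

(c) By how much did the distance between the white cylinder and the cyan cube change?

+1.4

Before: roughly 1.3 units apart; after: 2.7. That's 1.4 units further apart.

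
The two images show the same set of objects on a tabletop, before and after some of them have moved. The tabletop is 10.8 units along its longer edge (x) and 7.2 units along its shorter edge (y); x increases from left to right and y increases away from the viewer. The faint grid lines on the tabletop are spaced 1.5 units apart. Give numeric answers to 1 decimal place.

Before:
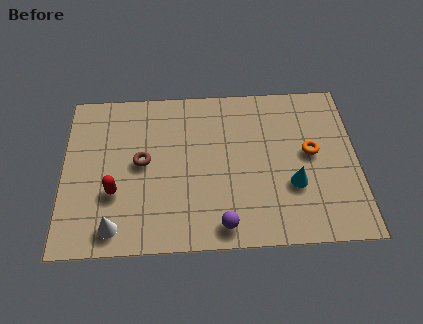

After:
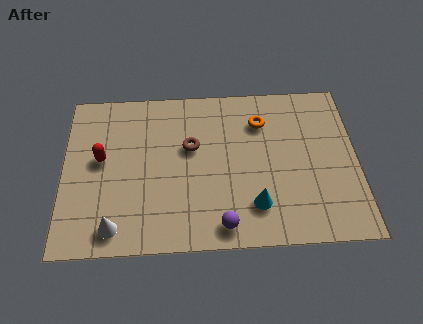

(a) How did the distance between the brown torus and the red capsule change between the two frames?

+1.7

The distance was about 1.6 in the first image and 3.3 in the second, so they moved 1.7 units further apart.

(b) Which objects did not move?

the white cone and the purple sphere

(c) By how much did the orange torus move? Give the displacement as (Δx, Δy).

(-1.8, 1.5)

The orange torus was at about (9.1, 3.9) and moved to about (7.3, 5.4).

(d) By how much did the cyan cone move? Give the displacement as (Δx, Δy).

(-1.4, -0.8)

From the two frames, the cyan cone sits at roughly (8.4, 2.5) before and (7.0, 1.7) after.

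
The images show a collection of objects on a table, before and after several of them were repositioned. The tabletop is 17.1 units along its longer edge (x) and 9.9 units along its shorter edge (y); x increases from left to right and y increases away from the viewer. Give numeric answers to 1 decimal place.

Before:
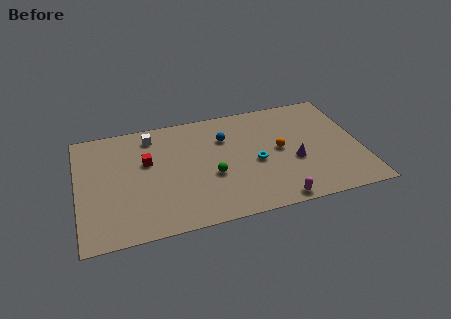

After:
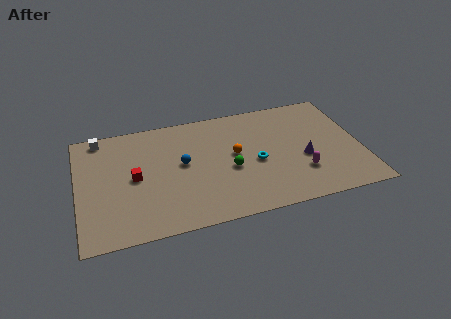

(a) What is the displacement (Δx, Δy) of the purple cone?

(0.6, 0.1)

From the two frames, the purple cone sits at roughly (13.0, 3.9) before and (13.6, 4.0) after.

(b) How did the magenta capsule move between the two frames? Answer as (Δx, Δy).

(1.7, 2.0)

The magenta capsule started near (11.6, 0.8) and ended near (13.3, 2.8).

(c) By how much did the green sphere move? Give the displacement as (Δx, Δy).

(1.1, 0.3)

The green sphere started near (8.0, 3.9) and ended near (9.1, 4.2).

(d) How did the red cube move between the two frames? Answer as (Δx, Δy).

(-0.8, -1.2)

From the two frames, the red cube sits at roughly (4.2, 6.1) before and (3.4, 4.9) after.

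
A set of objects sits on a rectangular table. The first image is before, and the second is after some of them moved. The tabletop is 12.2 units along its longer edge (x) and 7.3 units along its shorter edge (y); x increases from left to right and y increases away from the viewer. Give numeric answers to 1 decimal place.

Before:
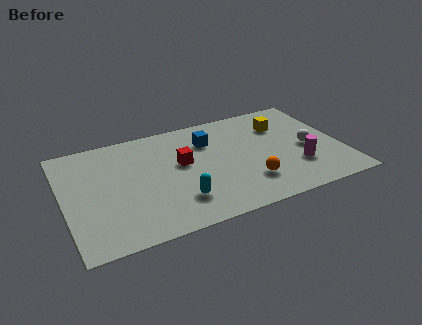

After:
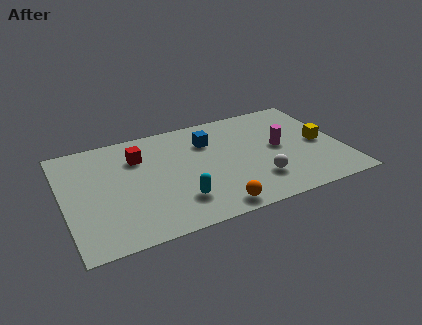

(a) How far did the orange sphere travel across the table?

2.0

From (7.9, 1.9) to (6.2, 0.8), the orange sphere covered √(1.7² + 1.1²) ≈ 2.0 units.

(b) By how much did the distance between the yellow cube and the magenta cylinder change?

-1.3

The distance was about 3.1 in the first image and 1.8 in the second, so they moved 1.3 units closer together.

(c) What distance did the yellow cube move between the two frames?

2.3

From (9.8, 5.3) to (11.3, 3.5), the yellow cube covered √(1.5² + 1.8²) ≈ 2.3 units.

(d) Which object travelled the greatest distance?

the white sphere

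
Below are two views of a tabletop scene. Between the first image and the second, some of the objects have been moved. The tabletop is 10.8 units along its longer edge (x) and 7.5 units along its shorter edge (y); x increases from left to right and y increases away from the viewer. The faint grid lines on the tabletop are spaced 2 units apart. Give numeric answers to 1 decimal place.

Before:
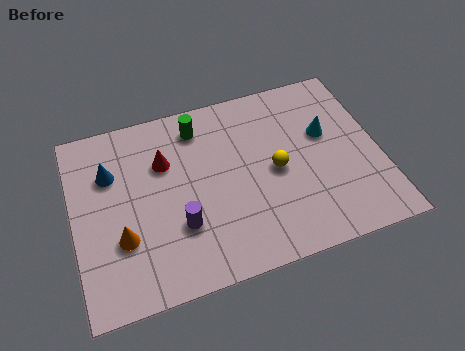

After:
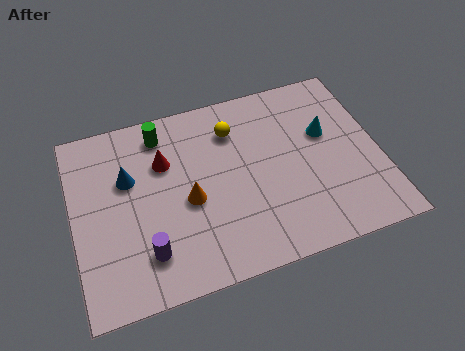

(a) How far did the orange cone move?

2.5

From (1.6, 2.5) to (4.0, 3.3), the orange cone covered √(2.4² + 0.8²) ≈ 2.5 units.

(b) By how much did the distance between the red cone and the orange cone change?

-1.2

They were about 3.1 units apart before and 1.9 after — 1.2 units closer together.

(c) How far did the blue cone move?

0.7

The blue cone moved from about (1.4, 5.2) to (2.0, 4.8), a distance of √(0.6² + 0.4²) ≈ 0.7.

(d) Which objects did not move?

the cyan cone and the red cone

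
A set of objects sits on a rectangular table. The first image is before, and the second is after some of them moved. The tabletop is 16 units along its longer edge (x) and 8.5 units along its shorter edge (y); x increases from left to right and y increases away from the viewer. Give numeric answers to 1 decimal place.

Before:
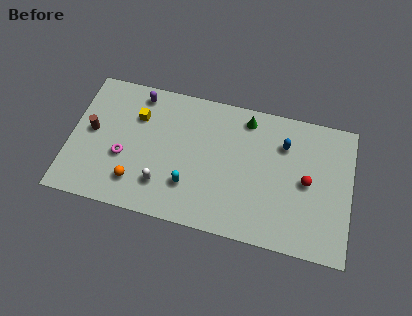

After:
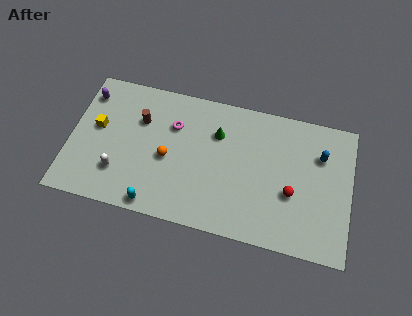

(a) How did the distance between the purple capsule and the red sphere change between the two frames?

+2.1

They were about 10.3 units apart before and 12.4 after — 2.1 units further apart.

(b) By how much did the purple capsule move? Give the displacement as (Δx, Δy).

(-2.9, -0.6)

The purple capsule started near (3.7, 7.4) and ended near (0.8, 6.8).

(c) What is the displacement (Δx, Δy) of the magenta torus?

(2.7, 2.6)

From the two frames, the magenta torus sits at roughly (3.1, 3.3) before and (5.8, 5.9) after.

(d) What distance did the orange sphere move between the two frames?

2.5

The orange sphere was near (3.9, 1.9) before and (5.6, 3.8) after, so it travelled √(1.7² + 1.9²) ≈ 2.5 units.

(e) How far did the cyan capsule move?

2.4

The cyan capsule was near (6.9, 2.4) before and (5.1, 0.8) after, so it travelled √(1.8² + 1.6²) ≈ 2.4 units.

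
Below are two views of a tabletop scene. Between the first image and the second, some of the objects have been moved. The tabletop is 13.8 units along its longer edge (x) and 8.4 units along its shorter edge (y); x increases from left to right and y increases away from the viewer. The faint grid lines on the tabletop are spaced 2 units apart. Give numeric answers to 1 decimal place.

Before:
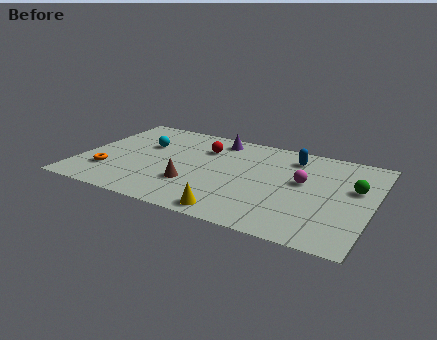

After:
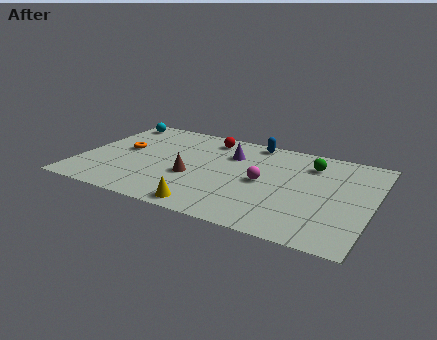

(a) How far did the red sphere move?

1.0

From (5.6, 6.1) to (5.7, 7.1), the red sphere covered √(0.1² + 1.0²) ≈ 1.0 units.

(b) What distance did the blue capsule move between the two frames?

2.2

From (9.8, 6.8) to (7.8, 7.6), the blue capsule covered √(2.0² + 0.8²) ≈ 2.2 units.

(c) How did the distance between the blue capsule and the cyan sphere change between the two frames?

-0.3

They were about 7.1 units apart before and 6.8 after — 0.3 units closer together.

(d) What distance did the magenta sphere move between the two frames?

1.9

The magenta sphere moved from about (10.5, 4.8) to (8.7, 4.1), a distance of √(1.8² + 0.7²) ≈ 1.9.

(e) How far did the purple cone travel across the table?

1.4

The purple cone moved from about (6.1, 7.2) to (6.9, 6.0), a distance of √(0.8² + 1.2²) ≈ 1.4.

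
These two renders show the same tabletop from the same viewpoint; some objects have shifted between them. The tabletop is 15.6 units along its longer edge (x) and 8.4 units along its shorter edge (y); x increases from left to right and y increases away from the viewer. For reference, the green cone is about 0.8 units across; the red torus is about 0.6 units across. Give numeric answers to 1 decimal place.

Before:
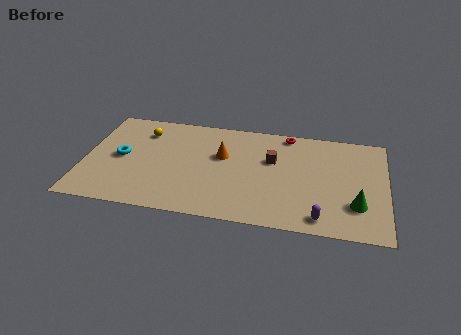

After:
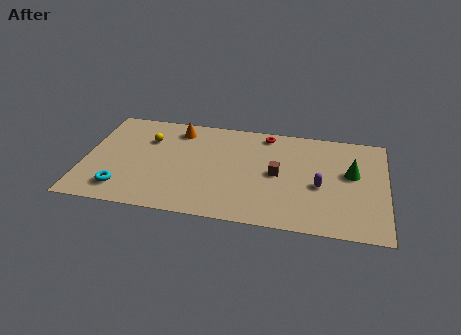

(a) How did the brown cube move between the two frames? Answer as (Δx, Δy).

(0.3, -1.1)

The brown cube was at about (9.7, 5.3) and moved to about (10.0, 4.2).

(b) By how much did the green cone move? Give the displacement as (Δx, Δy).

(-0.3, 2.5)

From the two frames, the green cone sits at roughly (14.1, 2.4) before and (13.8, 4.9) after.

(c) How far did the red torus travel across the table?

1.1

The red torus moved from about (10.4, 7.6) to (9.3, 7.4), a distance of √(1.1² + 0.2²) ≈ 1.1.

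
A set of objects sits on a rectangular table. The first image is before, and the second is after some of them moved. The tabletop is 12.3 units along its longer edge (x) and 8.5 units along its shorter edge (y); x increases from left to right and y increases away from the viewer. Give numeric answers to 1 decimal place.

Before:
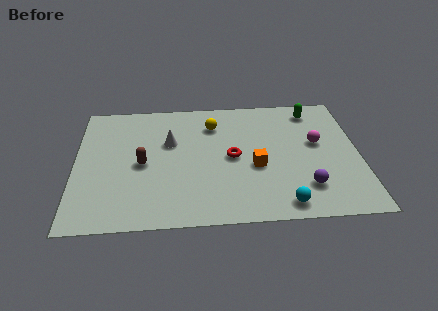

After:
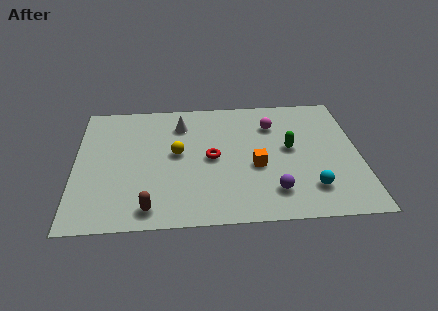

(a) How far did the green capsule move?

2.8

The green capsule moved from about (10.4, 7.2) to (9.3, 4.6), a distance of √(1.1² + 2.6²) ≈ 2.8.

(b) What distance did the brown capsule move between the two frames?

2.9

From (2.9, 4.0) to (3.2, 1.1), the brown capsule covered √(0.3² + 2.9²) ≈ 2.9 units.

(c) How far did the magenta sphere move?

2.4

From (10.5, 4.9) to (8.6, 6.3), the magenta sphere covered √(1.9² + 1.4²) ≈ 2.4 units.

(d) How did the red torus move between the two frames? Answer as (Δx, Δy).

(-0.9, 0.0)

The red torus started near (6.8, 4.2) and ended near (5.9, 4.2).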